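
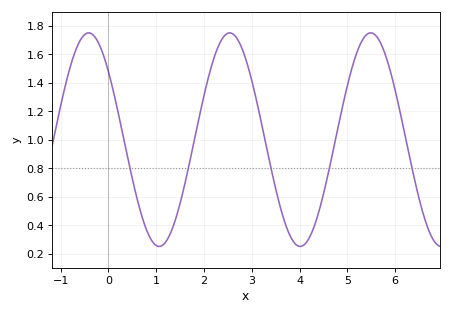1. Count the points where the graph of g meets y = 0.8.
5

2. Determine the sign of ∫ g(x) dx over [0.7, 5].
positive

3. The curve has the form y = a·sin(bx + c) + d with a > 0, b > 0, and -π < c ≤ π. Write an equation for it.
y = 0.75sin(2.1x + 2.5) + 1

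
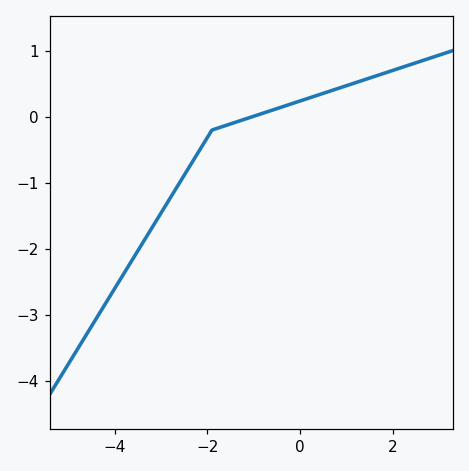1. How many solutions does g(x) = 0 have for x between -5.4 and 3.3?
1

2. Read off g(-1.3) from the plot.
-0.1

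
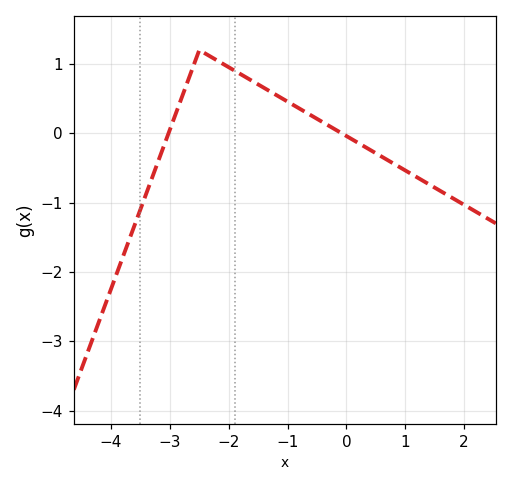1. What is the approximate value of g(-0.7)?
0.307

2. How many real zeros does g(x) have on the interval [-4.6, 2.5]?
2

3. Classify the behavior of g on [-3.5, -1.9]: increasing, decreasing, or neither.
neither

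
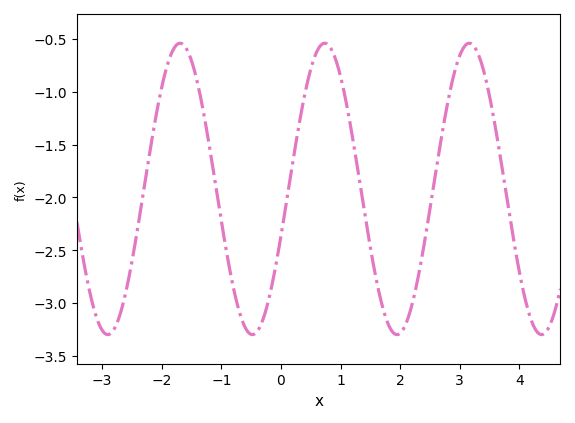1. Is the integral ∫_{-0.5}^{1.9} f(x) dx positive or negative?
negative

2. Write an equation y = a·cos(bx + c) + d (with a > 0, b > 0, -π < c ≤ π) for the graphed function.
y = 1.38cos(2.59x - 1.9) - 1.92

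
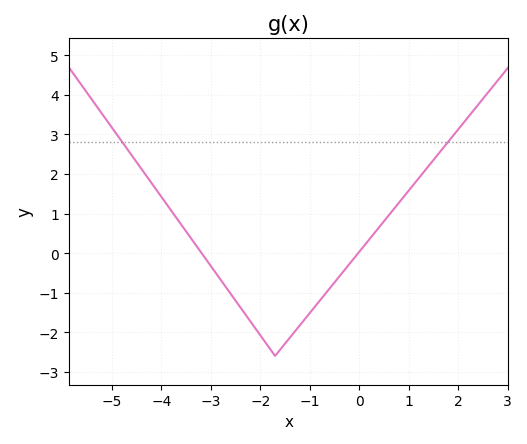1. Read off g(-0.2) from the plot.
-0.278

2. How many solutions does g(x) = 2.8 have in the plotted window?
2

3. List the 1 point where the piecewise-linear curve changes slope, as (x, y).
(-1.7, -2.6)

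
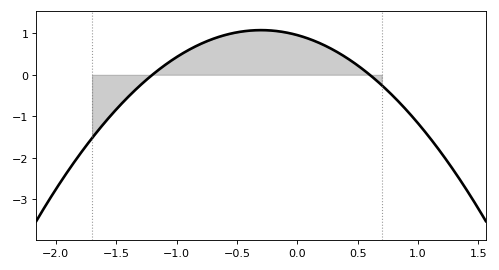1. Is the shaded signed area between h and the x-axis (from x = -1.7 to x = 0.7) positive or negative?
positive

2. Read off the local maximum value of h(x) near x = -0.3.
1.1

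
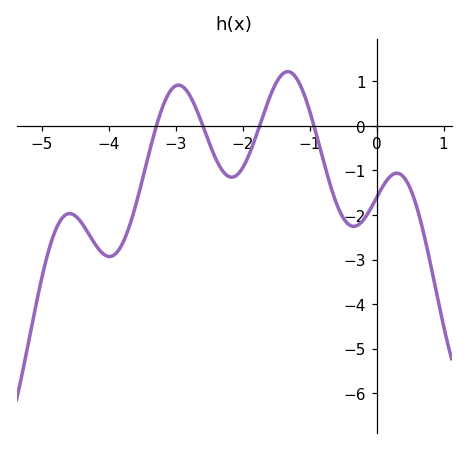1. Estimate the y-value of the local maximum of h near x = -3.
0.917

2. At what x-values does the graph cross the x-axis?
-3.29, -2.59, -1.75, -0.934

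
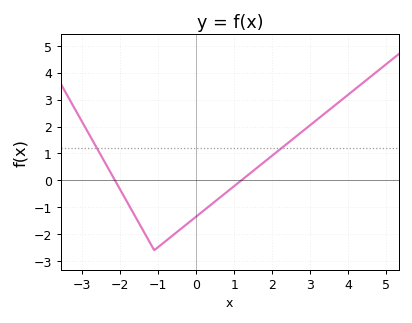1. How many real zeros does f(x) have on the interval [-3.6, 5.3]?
2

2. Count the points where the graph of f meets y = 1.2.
2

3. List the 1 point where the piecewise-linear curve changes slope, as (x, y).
(-1.1, -2.6)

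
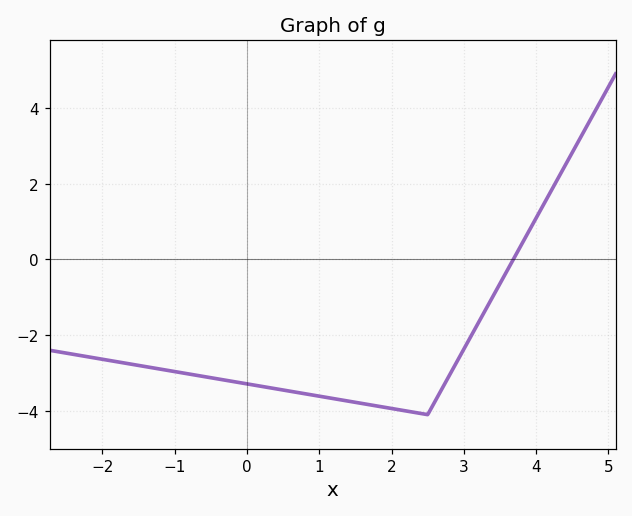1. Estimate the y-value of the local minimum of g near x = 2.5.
-4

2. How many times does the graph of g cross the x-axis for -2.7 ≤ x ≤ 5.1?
1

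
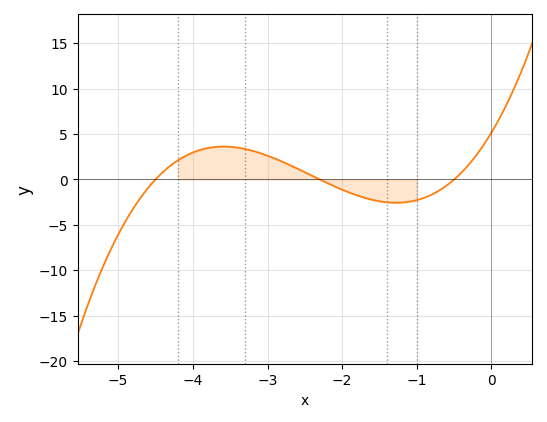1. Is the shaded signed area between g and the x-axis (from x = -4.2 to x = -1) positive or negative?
positive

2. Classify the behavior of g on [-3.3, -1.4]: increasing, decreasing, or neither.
decreasing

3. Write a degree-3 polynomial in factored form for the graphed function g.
y = 1(x + 4.5)(x + 2.3)(x + 0.5)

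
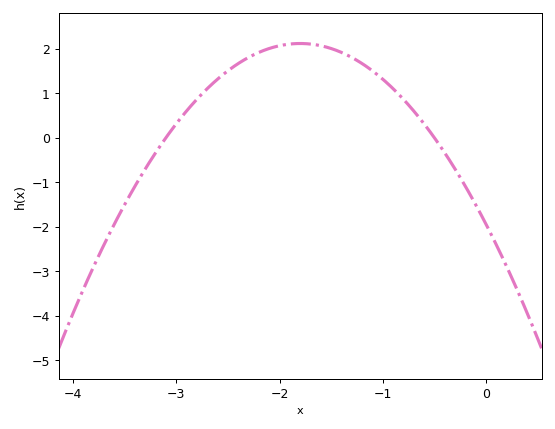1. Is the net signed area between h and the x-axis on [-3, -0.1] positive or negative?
positive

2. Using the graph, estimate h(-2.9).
0.6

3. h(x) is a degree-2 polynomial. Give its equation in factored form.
y = -1.25(x + 3.1)(x + 0.5)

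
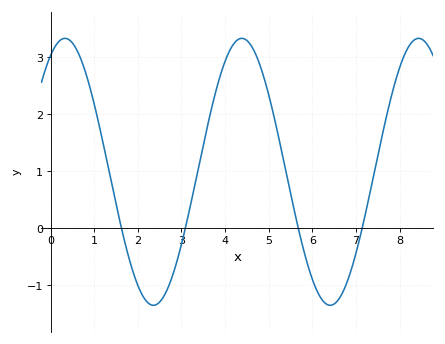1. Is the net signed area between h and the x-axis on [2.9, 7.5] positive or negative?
positive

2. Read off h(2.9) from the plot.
-0.569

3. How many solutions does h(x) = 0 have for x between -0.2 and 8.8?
4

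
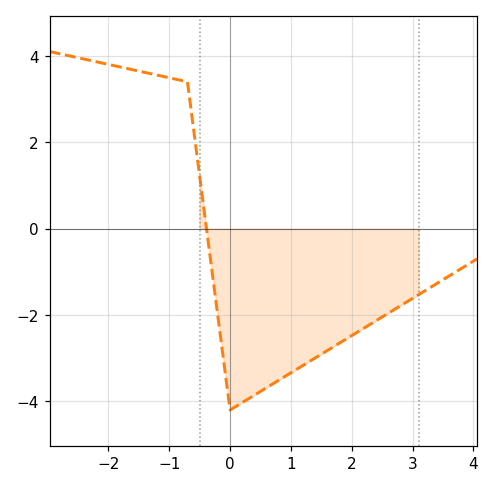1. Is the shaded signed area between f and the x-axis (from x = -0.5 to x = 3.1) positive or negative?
negative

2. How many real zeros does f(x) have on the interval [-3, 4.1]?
1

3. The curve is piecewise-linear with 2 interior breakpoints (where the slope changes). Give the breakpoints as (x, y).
(-0.7, 3.4); (0, -4.2)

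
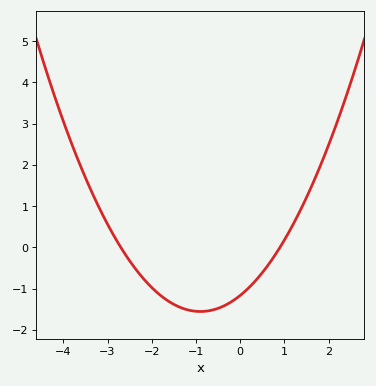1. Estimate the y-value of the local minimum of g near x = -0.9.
-1.6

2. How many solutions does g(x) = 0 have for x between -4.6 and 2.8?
2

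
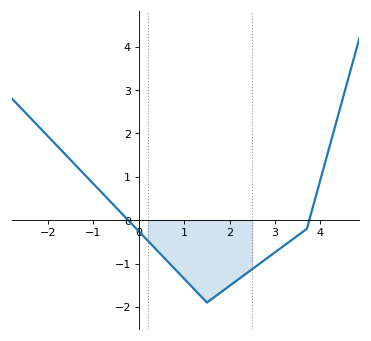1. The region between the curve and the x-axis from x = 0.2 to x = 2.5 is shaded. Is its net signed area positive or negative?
negative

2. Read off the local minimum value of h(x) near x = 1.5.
-1.9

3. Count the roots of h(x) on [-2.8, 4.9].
2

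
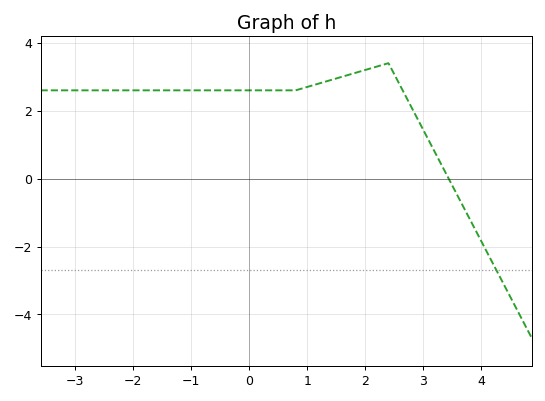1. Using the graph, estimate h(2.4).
3.4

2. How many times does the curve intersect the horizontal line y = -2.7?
1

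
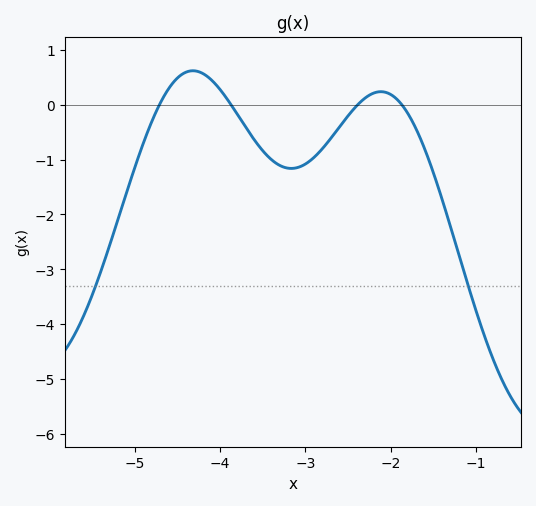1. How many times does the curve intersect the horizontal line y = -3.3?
2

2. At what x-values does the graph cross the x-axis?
-4.71, -3.87, -2.38, -1.87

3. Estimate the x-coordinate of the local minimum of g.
-3.16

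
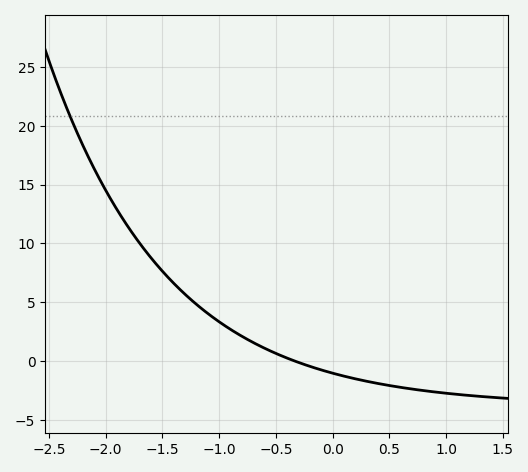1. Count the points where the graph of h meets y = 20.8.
1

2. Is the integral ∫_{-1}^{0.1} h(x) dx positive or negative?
positive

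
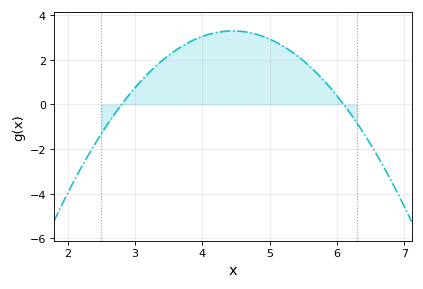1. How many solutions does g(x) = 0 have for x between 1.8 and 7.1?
2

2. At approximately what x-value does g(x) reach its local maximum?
4.4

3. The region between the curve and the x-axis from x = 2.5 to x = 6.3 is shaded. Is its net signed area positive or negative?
positive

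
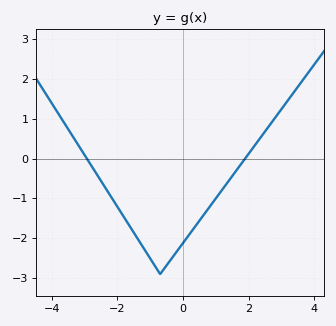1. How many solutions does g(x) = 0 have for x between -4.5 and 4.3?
2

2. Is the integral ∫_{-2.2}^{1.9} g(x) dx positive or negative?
negative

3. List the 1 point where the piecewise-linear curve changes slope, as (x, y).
(-0.7, -2.9)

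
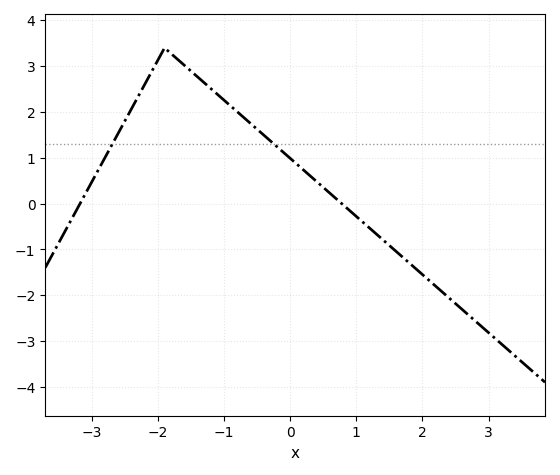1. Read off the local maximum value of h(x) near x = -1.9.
3.4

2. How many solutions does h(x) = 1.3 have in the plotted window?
2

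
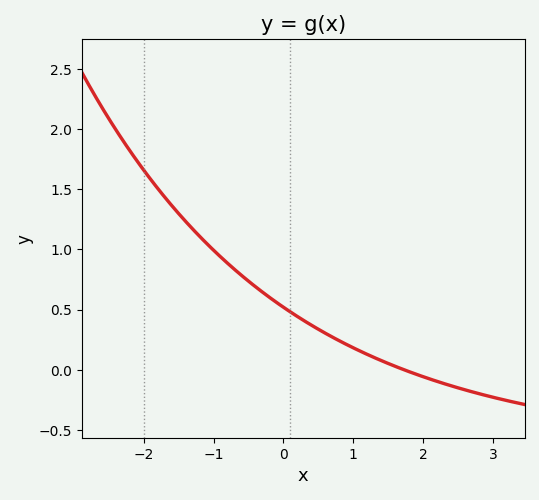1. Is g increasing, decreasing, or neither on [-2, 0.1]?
decreasing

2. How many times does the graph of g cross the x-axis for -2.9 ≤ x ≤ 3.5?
1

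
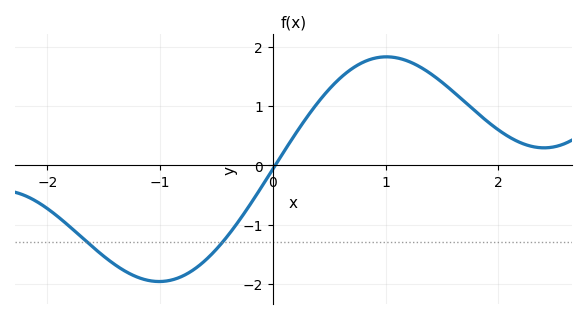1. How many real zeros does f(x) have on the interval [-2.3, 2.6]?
1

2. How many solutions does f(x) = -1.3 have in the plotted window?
2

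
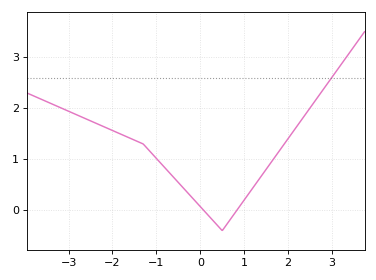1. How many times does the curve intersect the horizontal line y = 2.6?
1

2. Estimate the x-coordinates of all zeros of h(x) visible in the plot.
0.076, 0.832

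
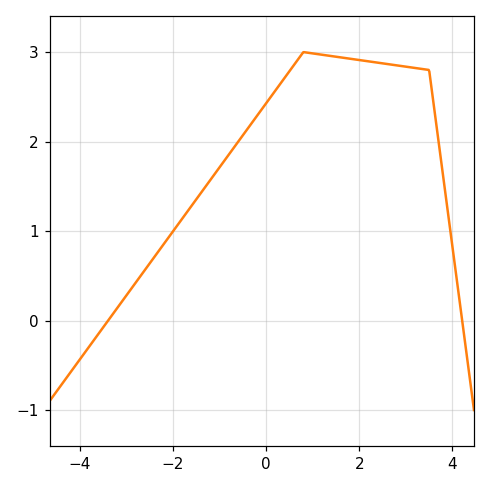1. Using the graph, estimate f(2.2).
2.9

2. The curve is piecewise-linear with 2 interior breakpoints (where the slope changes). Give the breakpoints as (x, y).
(0.8, 3); (3.5, 2.8)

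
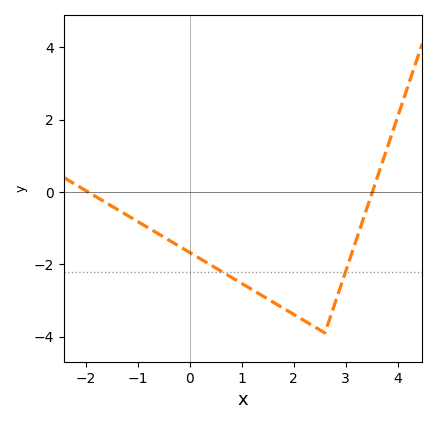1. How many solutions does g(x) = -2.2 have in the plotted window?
2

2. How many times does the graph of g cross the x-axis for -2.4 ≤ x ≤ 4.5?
2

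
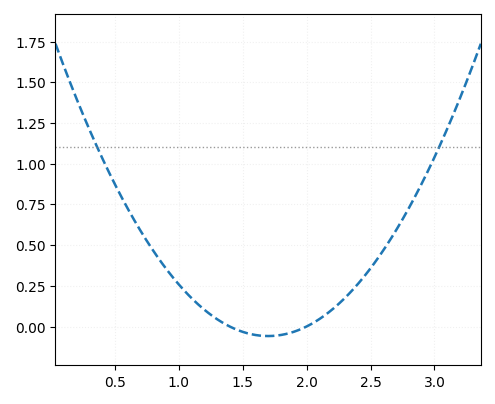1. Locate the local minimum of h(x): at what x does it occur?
1.7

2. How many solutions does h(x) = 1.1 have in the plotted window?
2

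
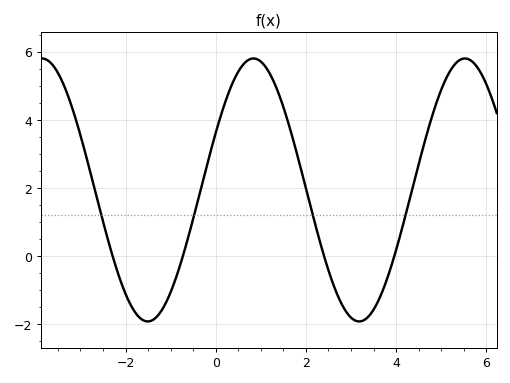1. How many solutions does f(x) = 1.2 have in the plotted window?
4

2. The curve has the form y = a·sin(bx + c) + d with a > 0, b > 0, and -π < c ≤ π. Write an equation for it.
y = 3.86sin(1.34x + 0.45) + 1.94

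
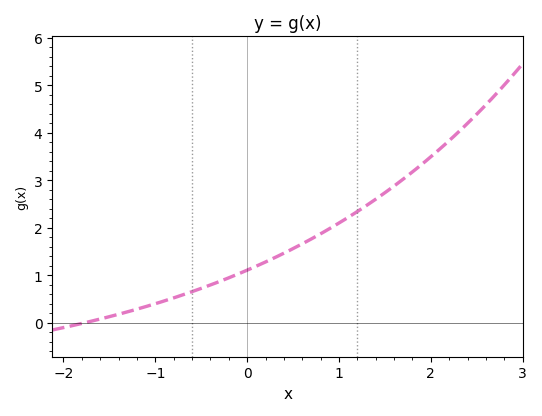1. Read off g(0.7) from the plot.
1.8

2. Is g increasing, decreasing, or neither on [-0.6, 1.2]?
increasing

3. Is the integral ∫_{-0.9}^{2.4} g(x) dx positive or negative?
positive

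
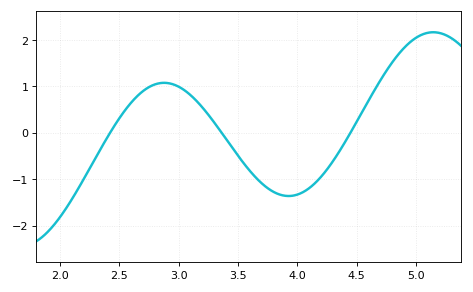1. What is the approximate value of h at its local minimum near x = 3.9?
-1.36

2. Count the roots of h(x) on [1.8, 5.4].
3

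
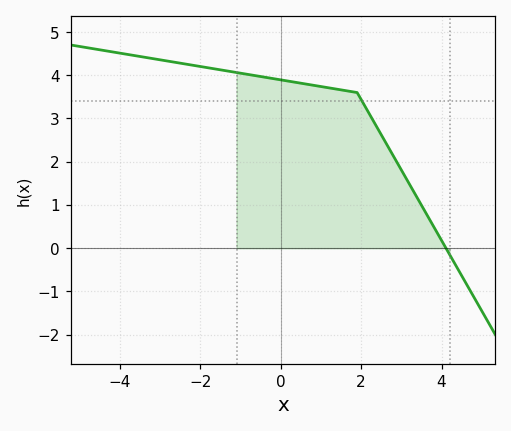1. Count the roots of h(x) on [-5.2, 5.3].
1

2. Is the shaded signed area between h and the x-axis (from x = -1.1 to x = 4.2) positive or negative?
positive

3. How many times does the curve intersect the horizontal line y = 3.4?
1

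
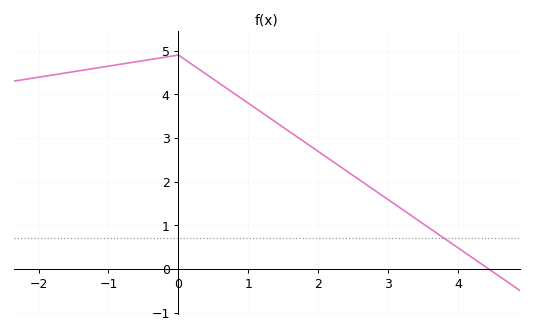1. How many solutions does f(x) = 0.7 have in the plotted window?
1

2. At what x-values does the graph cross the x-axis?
4.43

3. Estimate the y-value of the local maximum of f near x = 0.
4.9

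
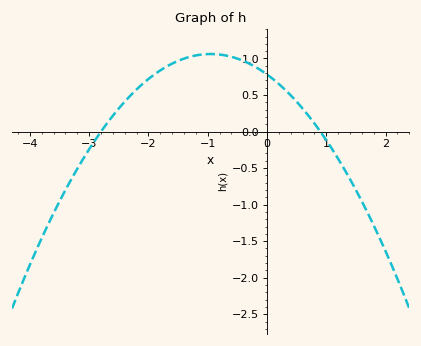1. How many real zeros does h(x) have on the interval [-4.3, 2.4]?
2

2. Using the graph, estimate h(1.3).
-0.508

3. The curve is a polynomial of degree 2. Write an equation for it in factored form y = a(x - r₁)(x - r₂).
y = -0.31(x + 2.8)(x - 0.9)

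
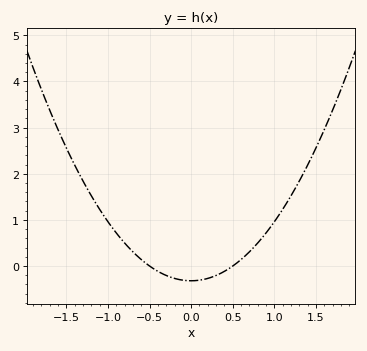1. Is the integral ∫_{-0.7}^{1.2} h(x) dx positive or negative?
positive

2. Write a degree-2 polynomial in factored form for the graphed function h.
y = 1.28(x + 0.5)(x - 0.5)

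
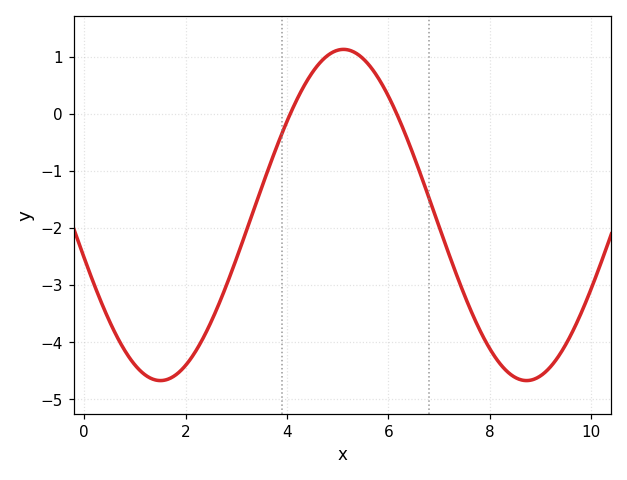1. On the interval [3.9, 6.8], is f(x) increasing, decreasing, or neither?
neither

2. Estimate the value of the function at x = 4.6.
0.843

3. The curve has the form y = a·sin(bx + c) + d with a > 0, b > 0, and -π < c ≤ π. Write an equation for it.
y = 2.9sin(0.87x - 2.88) - 1.77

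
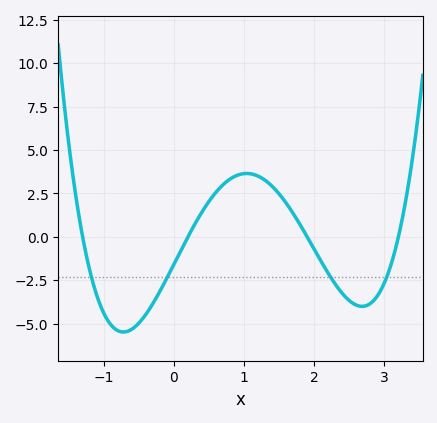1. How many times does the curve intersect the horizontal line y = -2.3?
4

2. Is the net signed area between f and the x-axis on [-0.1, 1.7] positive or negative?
positive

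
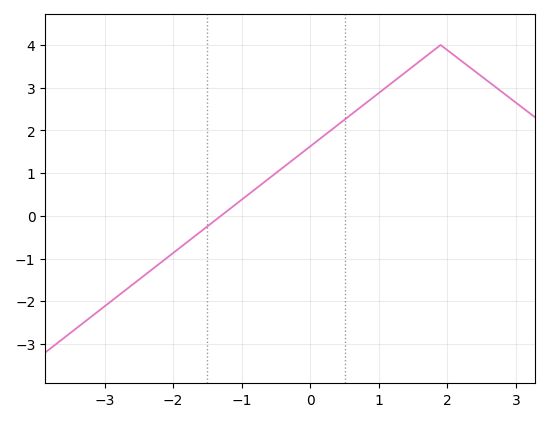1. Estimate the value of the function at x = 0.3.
2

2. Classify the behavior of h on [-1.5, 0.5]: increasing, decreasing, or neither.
increasing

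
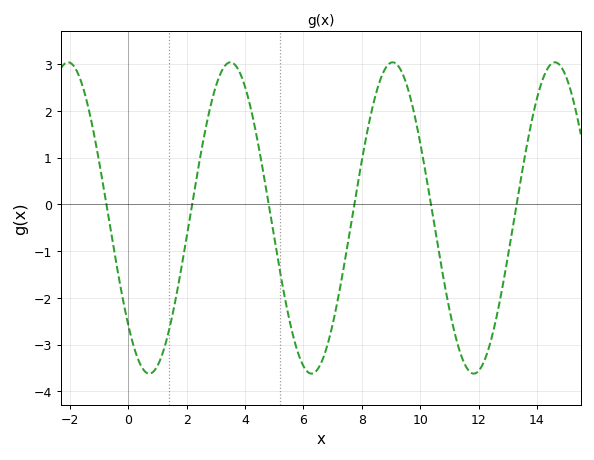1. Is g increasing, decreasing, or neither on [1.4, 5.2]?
neither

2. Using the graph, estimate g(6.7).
-3.25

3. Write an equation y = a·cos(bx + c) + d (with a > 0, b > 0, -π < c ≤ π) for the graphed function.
y = 3.33cos(1.13x + 2.33) - 0.29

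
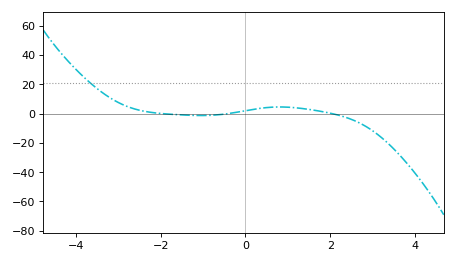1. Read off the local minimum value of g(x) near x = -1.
-2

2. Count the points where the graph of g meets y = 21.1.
1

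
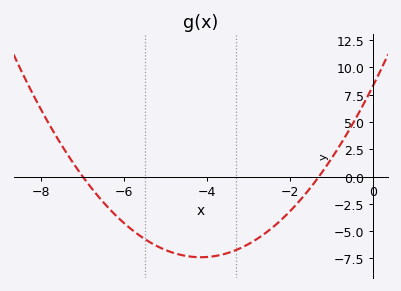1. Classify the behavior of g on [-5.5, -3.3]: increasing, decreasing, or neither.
neither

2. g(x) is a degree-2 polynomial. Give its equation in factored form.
y = 0.91(x + 7)(x + 1.3)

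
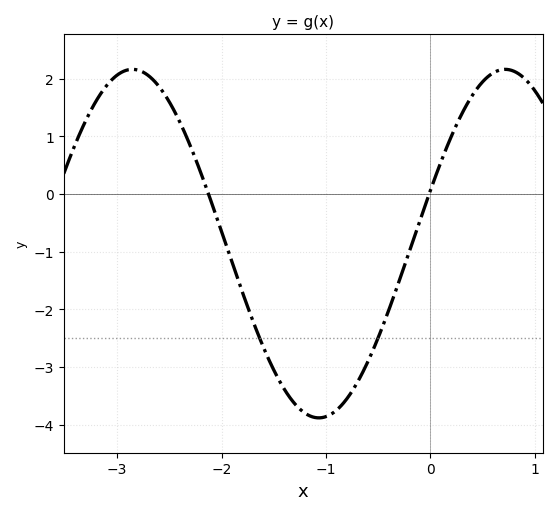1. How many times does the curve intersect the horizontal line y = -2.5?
2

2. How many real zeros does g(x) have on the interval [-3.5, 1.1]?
2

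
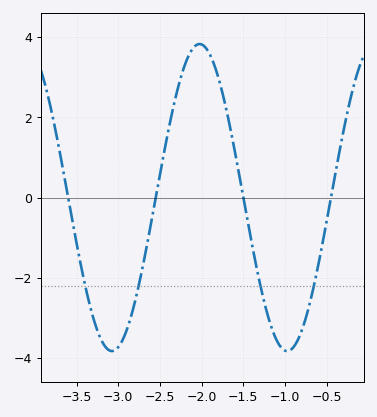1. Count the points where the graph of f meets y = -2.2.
4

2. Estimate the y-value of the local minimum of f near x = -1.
-3.83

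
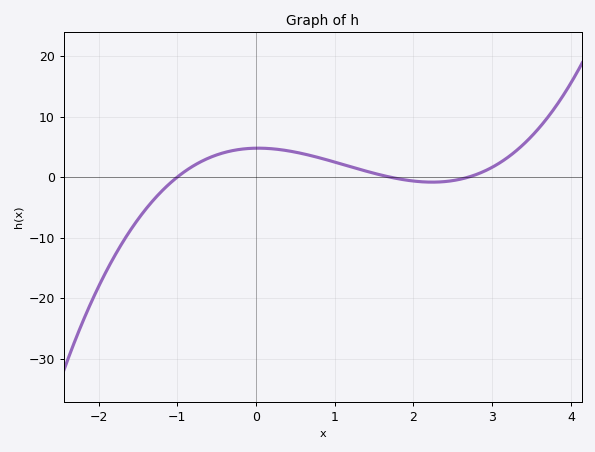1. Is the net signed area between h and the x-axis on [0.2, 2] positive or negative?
positive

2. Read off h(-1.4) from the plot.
-5.29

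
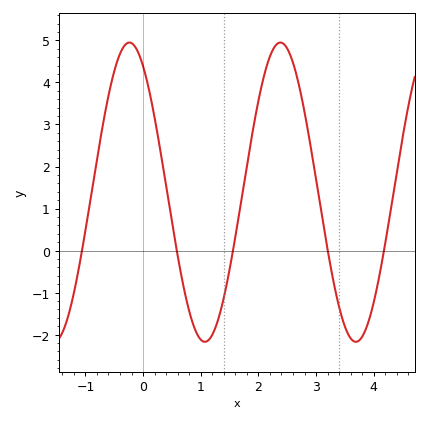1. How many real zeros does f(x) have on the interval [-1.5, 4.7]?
5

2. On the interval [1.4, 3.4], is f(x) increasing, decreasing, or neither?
neither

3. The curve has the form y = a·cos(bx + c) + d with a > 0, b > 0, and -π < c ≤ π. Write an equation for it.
y = 3.56cos(2.4x + 0.57) + 1.39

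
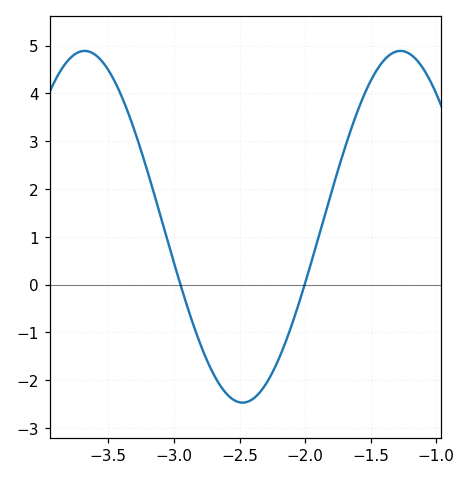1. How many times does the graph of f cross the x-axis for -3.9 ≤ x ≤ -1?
2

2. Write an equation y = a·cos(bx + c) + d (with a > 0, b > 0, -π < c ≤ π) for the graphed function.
y = 3.68cos(2.6x - 3) + 1.21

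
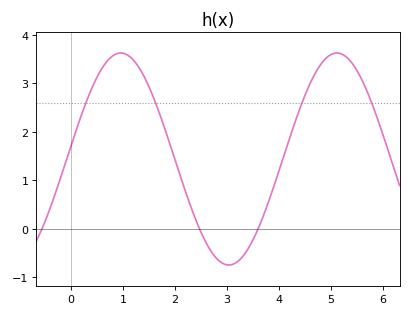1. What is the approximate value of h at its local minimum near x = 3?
-0.75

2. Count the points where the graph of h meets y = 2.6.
4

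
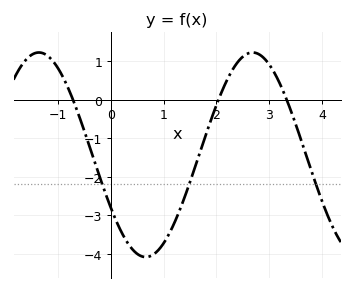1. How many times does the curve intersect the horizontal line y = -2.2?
3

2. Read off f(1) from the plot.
-3.73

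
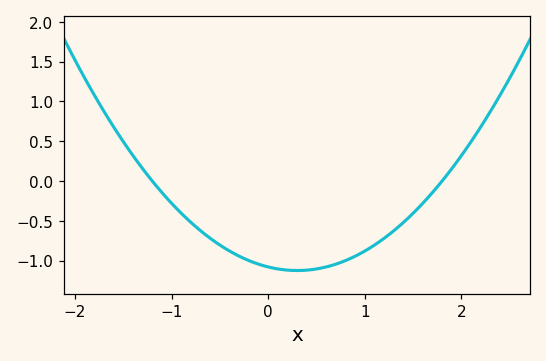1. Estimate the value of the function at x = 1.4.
-0.5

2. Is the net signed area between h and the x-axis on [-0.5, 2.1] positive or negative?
negative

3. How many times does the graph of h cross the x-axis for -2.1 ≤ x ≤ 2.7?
2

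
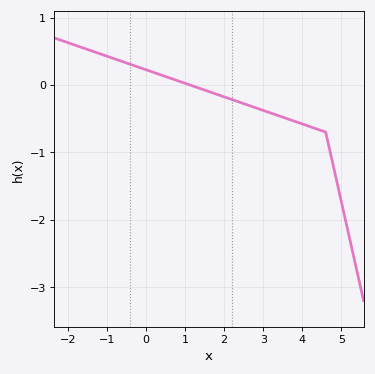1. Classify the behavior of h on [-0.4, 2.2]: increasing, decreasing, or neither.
decreasing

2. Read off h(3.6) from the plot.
-0.499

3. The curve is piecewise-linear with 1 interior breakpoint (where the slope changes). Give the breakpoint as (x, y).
(4.6, -0.7)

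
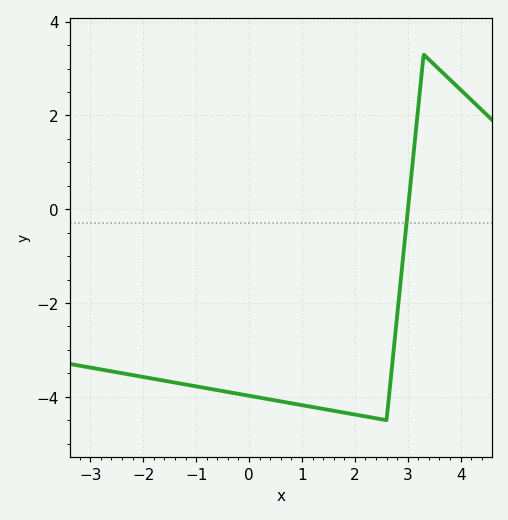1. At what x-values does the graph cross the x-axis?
3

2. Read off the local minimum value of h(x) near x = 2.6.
-4.5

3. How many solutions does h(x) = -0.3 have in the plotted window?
1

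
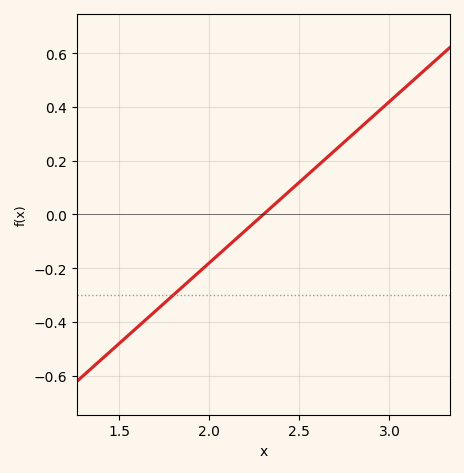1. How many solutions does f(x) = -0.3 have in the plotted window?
1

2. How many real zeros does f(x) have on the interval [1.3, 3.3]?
1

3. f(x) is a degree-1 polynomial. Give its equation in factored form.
y = 0.6(x - 2.3)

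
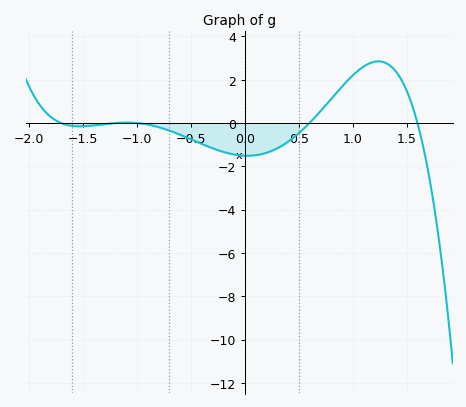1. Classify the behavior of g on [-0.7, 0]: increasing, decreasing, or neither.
decreasing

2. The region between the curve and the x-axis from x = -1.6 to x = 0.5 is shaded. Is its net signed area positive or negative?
negative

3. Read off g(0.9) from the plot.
1.6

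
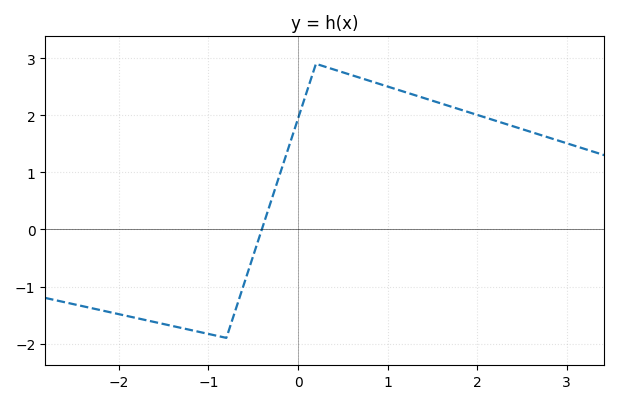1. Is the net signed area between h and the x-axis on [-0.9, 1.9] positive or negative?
positive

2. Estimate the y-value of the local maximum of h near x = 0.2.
2.9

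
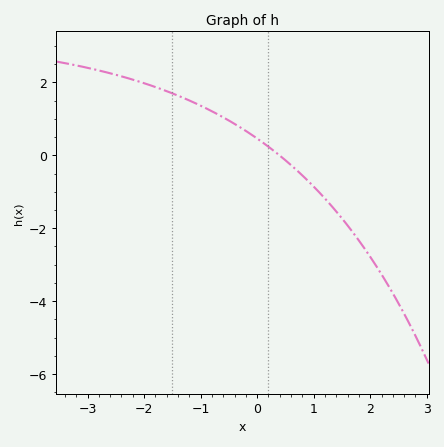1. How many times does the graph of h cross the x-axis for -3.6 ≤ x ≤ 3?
1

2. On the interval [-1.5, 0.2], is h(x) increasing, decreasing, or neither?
decreasing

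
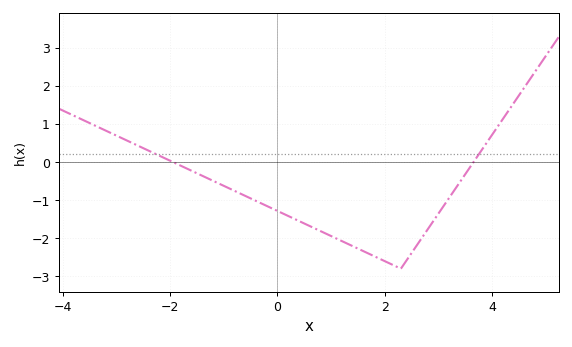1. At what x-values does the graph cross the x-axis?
-2, 3.6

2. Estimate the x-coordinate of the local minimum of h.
2.2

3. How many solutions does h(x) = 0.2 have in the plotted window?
2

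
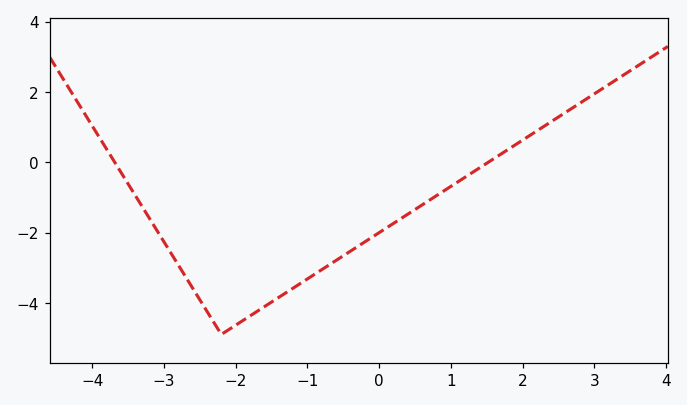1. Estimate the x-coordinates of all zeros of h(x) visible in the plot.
-3.68, 1.52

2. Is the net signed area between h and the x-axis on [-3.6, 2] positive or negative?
negative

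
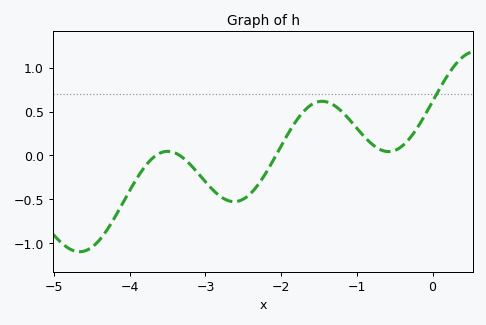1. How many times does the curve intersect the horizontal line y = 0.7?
1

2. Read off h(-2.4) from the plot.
-0.45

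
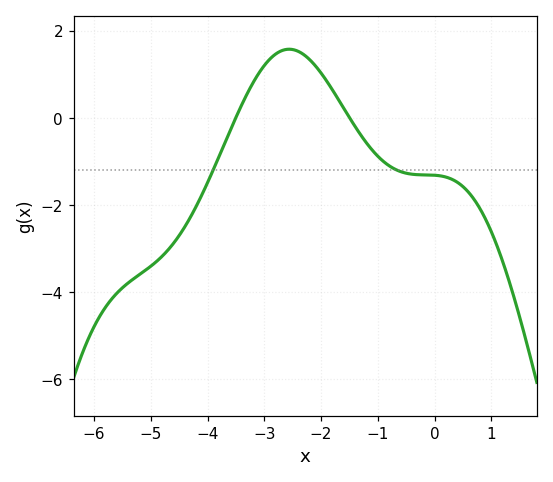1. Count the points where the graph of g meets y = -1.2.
2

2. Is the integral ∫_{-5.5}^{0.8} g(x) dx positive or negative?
negative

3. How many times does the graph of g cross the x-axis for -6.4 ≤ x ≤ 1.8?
2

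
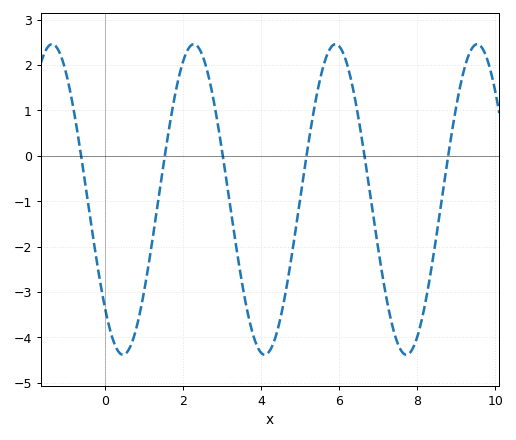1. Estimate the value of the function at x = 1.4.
-0.8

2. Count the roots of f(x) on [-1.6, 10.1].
6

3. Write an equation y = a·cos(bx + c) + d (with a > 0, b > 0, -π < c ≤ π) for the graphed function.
y = 3.42cos(1.7x + 2.3) - 0.96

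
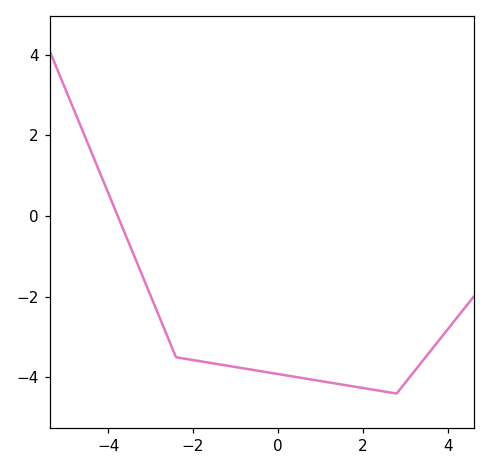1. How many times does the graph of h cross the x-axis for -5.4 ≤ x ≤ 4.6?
1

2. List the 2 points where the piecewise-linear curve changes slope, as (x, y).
(-2.4, -3.5); (2.8, -4.4)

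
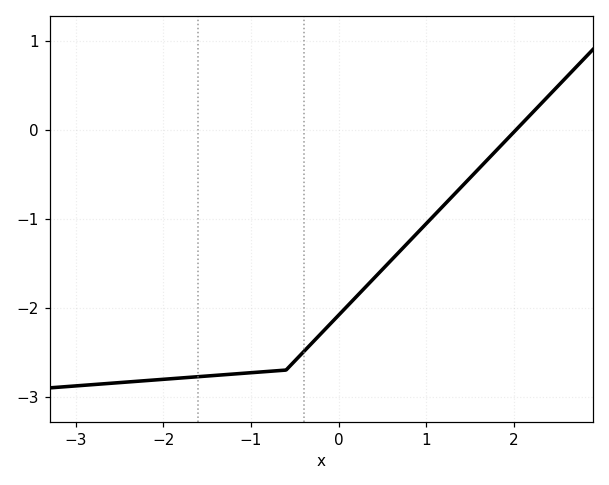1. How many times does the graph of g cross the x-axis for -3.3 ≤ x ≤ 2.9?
1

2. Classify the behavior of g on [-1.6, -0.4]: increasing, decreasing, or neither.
increasing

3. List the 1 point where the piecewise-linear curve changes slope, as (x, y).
(-0.6, -2.7)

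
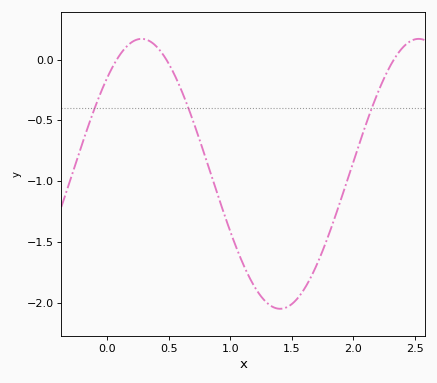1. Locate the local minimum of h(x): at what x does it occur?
1.4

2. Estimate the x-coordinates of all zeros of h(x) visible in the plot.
0.079, 0.481, 2.33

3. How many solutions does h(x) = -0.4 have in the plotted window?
3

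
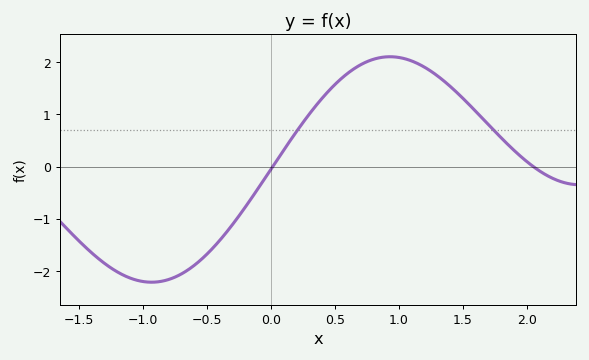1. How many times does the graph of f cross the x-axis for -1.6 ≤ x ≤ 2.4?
2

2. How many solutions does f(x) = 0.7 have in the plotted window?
2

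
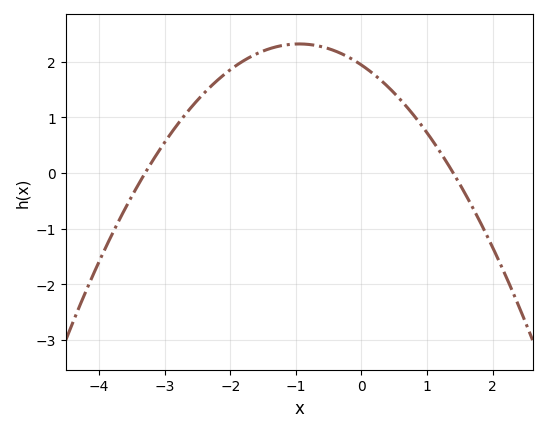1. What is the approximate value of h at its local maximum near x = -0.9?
2.32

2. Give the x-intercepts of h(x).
-3.3, 1.4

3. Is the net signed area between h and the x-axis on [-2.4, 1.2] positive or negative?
positive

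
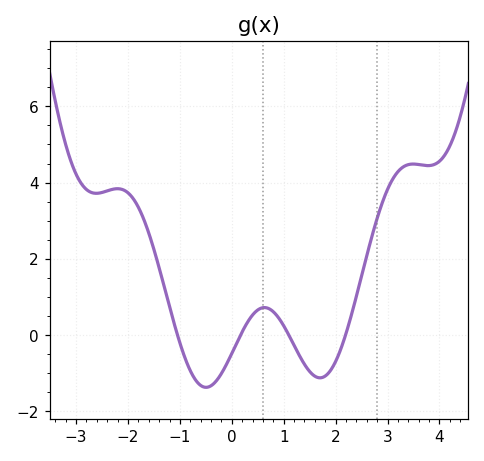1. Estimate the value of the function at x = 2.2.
0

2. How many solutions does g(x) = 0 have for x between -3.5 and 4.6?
4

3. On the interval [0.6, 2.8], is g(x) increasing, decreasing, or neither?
neither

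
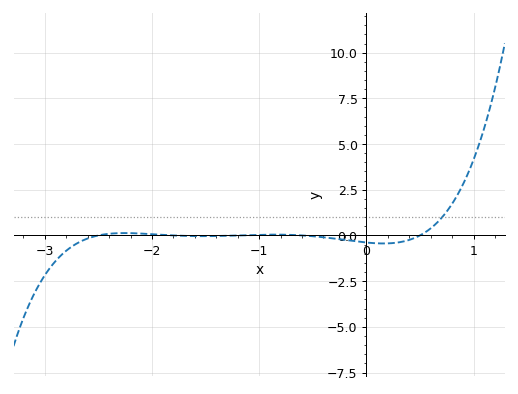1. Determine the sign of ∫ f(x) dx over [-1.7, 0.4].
negative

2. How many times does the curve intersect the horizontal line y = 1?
1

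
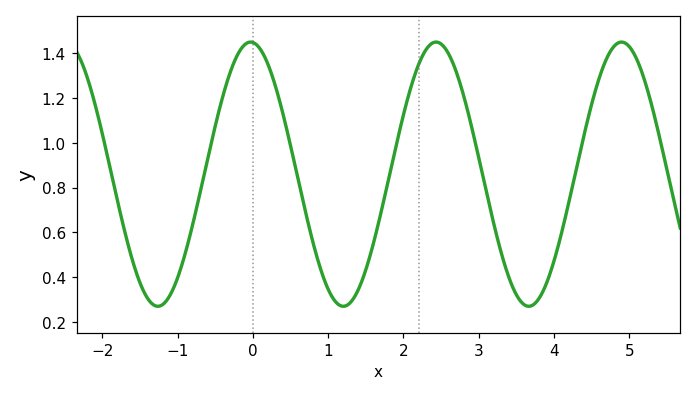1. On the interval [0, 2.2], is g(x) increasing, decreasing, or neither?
neither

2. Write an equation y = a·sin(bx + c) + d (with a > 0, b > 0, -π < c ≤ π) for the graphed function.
y = 0.59sin(2.55x + 1.65) + 0.86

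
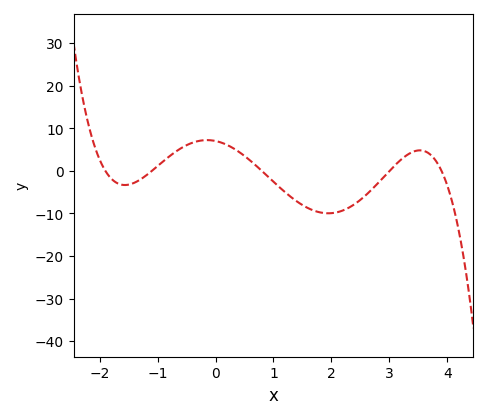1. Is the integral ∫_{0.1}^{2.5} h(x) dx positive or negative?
negative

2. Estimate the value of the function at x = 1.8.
-10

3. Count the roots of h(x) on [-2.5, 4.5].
5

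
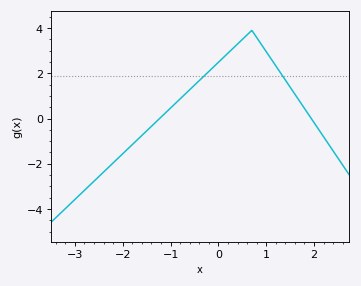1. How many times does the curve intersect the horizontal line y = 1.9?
2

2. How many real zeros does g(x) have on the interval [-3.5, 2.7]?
2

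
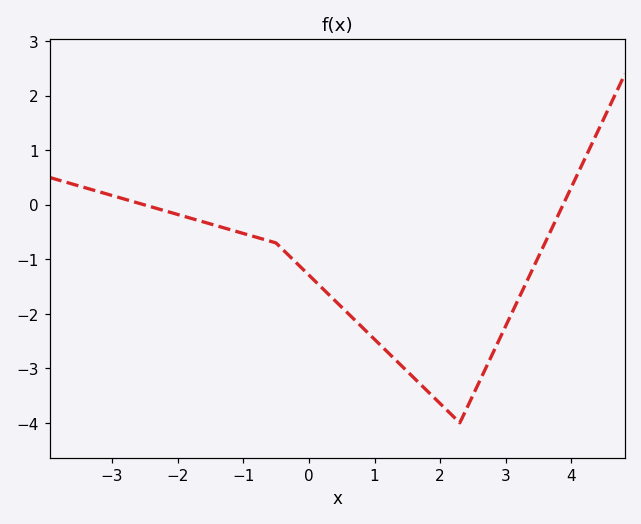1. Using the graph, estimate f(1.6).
-3.17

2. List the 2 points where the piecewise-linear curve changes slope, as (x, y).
(-0.5, -0.7); (2.3, -4)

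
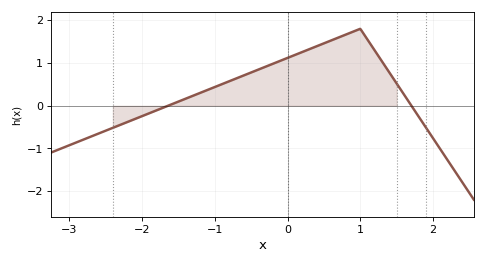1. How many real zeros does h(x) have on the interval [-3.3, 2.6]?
2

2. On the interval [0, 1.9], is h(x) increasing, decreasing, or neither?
neither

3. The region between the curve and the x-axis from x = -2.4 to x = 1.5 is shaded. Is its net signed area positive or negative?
positive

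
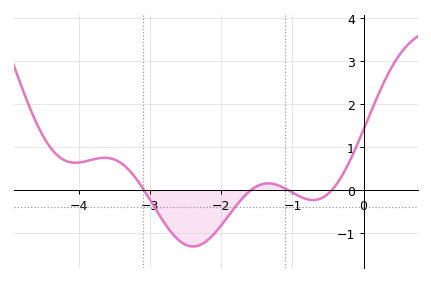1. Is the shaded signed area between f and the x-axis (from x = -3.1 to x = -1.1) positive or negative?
negative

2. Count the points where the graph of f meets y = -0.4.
2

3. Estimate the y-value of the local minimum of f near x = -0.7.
-0.2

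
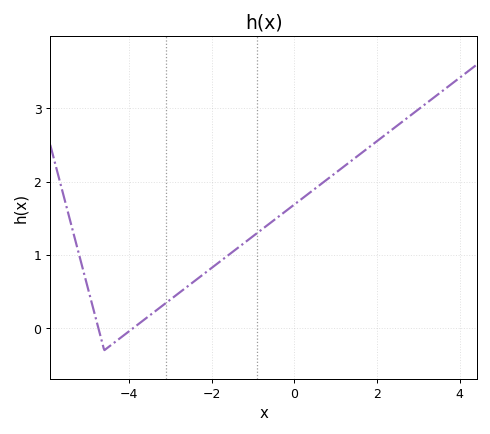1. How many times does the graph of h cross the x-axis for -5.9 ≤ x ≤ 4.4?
2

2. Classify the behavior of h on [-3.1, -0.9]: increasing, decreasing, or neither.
increasing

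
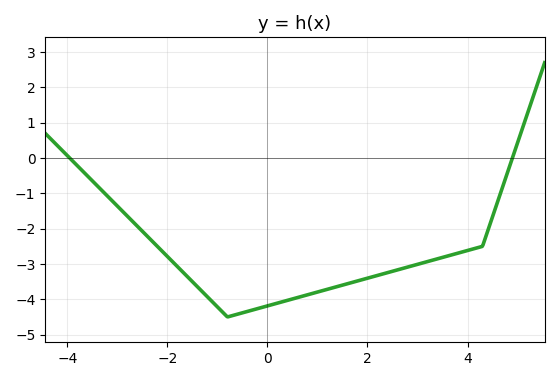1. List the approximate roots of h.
-3.95, 4.9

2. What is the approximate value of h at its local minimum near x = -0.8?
-4.5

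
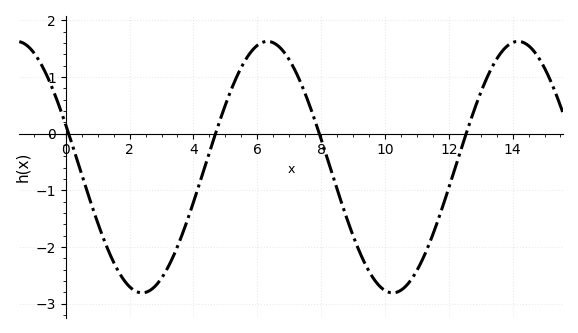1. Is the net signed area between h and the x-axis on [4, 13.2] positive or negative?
negative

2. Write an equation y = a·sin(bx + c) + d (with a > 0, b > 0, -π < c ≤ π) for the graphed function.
y = 2.22sin(0.8x + 2.8) - 0.59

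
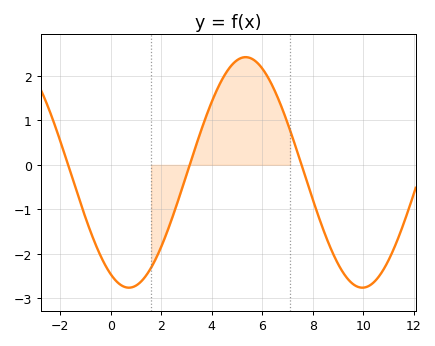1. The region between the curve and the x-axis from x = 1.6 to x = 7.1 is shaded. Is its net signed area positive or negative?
positive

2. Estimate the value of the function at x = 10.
-2.8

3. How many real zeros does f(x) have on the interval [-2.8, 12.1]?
3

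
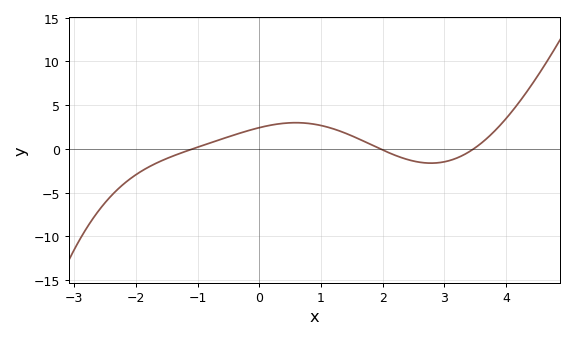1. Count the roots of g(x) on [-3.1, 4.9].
3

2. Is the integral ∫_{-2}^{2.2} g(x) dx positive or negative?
positive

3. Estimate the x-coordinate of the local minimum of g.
2.8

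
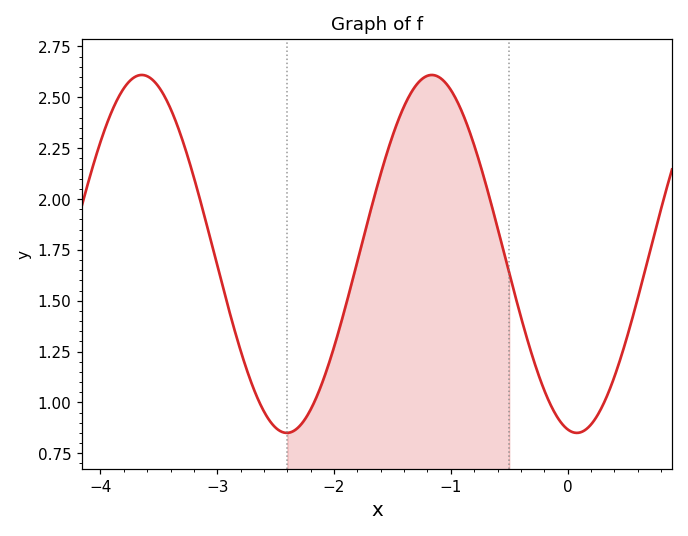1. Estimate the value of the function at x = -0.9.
2.42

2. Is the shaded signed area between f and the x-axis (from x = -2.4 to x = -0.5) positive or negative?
positive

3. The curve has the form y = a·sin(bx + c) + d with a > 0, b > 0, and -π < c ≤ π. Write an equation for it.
y = 0.88sin(2.53x - 1.77) + 1.73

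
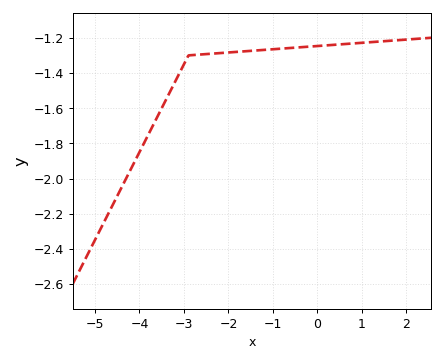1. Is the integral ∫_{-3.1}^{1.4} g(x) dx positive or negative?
negative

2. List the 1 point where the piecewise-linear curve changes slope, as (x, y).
(-2.9, -1.3)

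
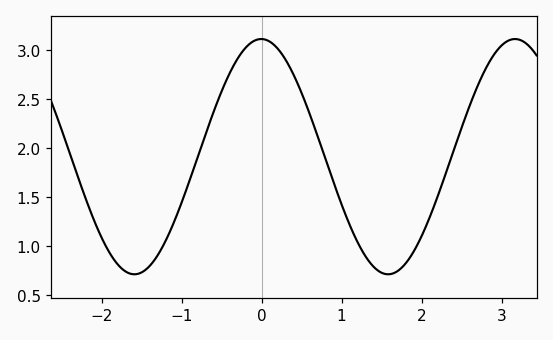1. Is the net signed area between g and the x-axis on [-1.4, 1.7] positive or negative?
positive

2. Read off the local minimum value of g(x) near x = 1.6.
0.7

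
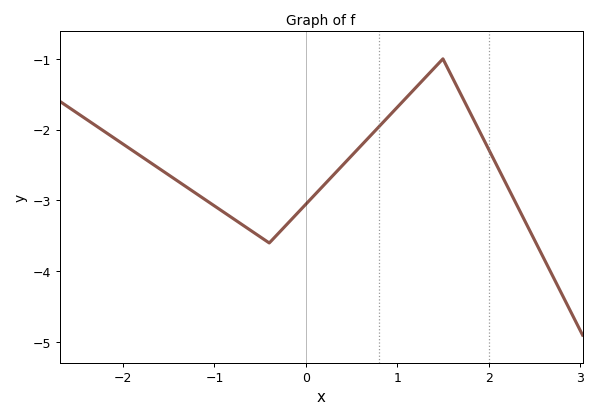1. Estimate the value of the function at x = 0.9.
-1.82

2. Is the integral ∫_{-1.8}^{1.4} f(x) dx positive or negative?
negative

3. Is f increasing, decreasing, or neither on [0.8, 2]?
neither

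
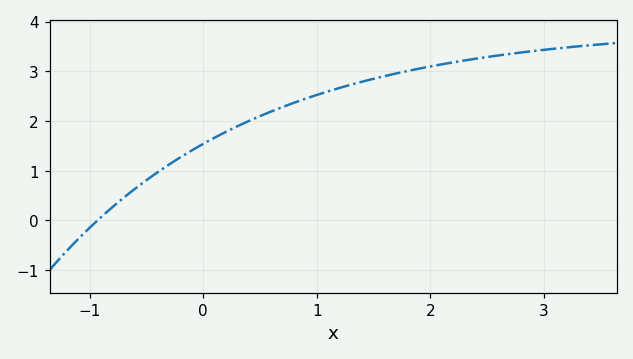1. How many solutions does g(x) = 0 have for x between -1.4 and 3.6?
1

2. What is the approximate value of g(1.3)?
2.7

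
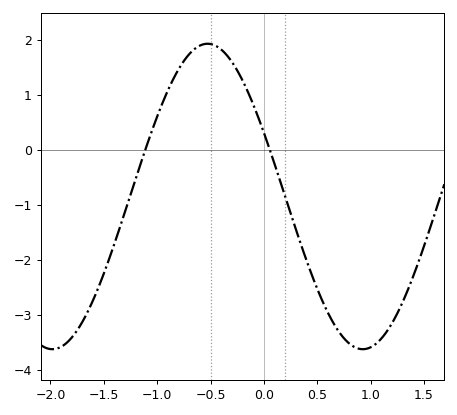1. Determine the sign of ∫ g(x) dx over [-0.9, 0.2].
positive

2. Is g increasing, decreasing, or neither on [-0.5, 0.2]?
decreasing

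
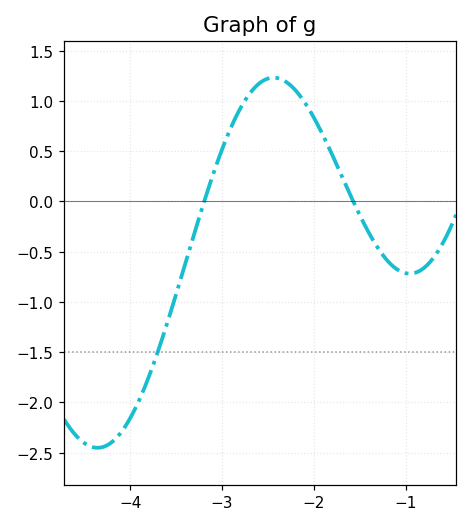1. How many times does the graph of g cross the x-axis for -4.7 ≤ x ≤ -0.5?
2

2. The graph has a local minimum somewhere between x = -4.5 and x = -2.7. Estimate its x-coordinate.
-4.4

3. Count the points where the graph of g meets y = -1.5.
1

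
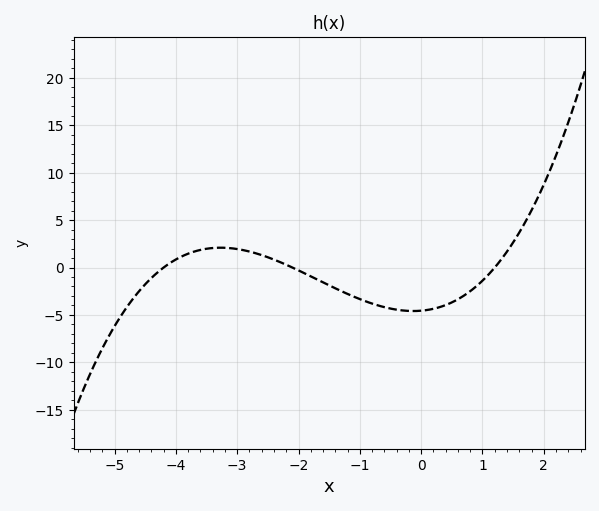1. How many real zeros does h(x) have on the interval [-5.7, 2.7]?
3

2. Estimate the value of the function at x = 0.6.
-3.34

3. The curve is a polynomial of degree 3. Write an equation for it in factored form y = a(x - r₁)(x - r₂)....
y = 0.43(x + 4.2)(x + 2.1)(x - 1.2)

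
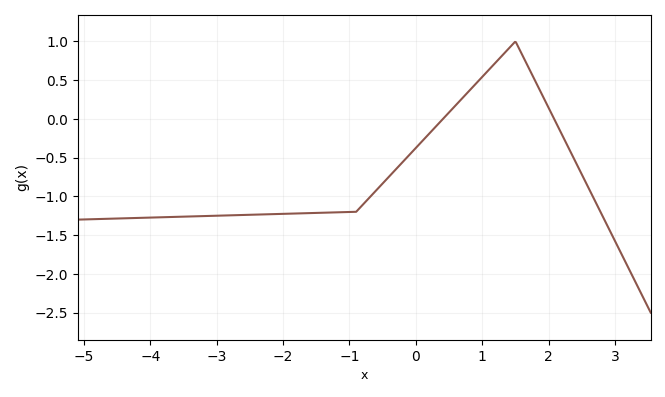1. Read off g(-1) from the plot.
-1.2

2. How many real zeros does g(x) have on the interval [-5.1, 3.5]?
2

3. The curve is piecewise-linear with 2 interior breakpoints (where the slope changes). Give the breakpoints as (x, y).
(-0.9, -1.2); (1.5, 1)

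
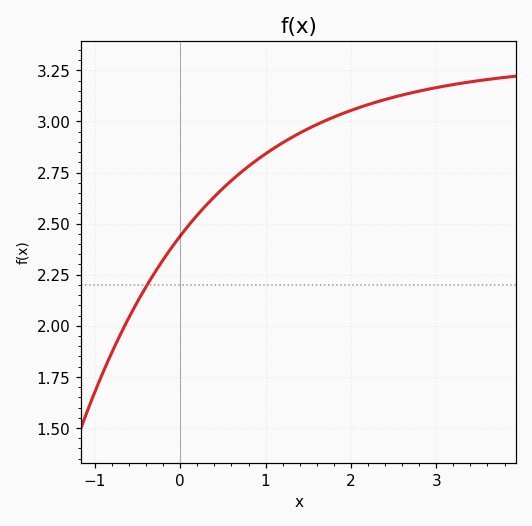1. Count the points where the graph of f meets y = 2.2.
1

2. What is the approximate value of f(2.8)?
3.14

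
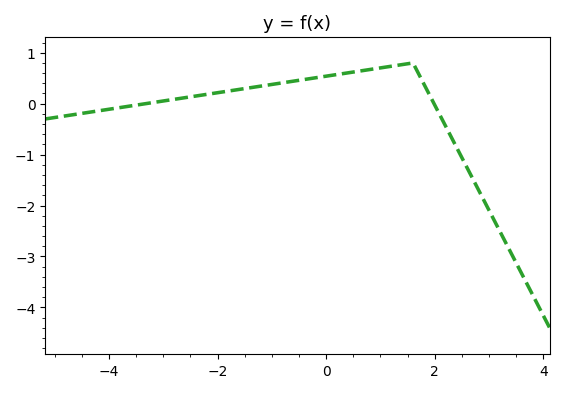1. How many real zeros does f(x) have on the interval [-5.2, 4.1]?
2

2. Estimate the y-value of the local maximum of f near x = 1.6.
0.8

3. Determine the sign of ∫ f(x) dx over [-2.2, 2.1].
positive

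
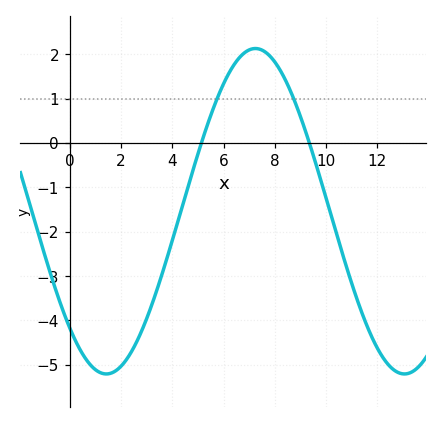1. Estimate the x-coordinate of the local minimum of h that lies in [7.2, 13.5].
13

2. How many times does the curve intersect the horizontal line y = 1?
2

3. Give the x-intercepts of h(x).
5.2, 9.4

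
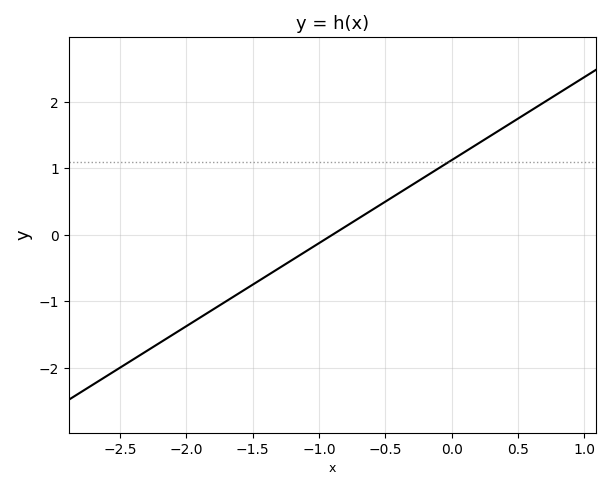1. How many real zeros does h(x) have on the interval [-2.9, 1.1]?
1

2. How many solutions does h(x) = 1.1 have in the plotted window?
1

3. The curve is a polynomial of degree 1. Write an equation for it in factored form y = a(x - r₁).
y = 1.25(x + 0.9)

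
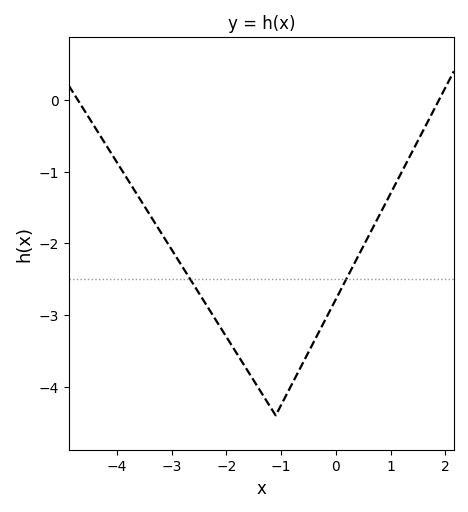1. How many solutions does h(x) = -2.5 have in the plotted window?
2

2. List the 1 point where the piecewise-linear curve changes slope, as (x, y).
(-1.1, -4.4)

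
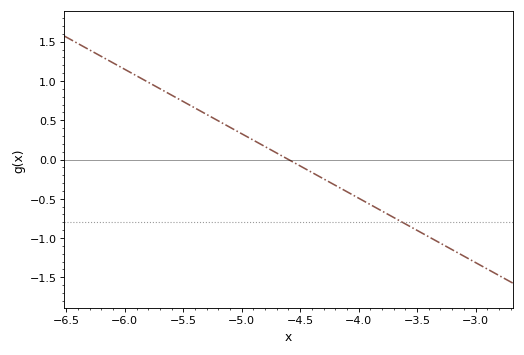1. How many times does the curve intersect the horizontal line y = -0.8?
1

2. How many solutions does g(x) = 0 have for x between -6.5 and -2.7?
1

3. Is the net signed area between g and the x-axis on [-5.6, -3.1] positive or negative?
negative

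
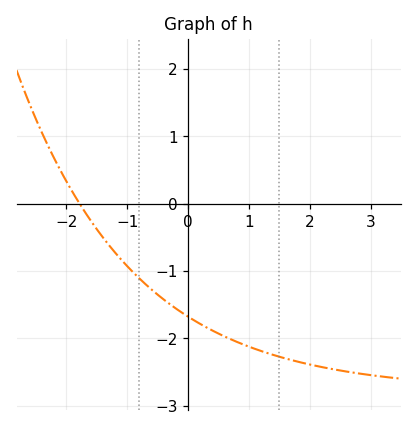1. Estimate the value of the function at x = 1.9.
-2.37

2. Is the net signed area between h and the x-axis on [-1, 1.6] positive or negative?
negative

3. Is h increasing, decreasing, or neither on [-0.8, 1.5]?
decreasing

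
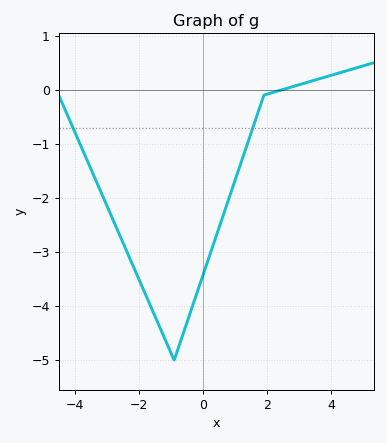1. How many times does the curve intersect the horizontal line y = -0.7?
2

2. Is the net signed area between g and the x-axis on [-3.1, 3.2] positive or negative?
negative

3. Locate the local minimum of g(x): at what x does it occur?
-0.8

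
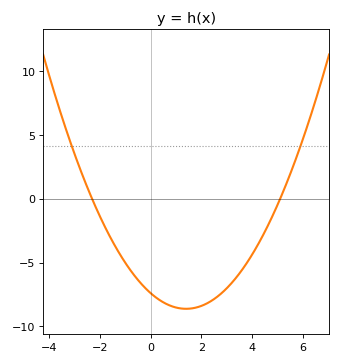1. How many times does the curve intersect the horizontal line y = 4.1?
2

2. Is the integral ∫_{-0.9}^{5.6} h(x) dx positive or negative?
negative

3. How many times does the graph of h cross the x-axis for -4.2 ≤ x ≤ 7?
2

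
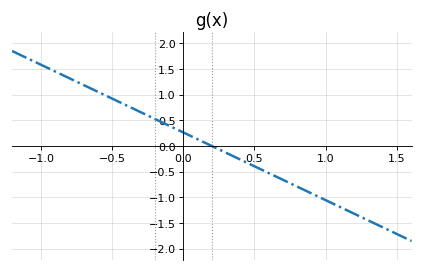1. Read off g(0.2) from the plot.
0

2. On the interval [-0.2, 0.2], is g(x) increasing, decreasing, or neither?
decreasing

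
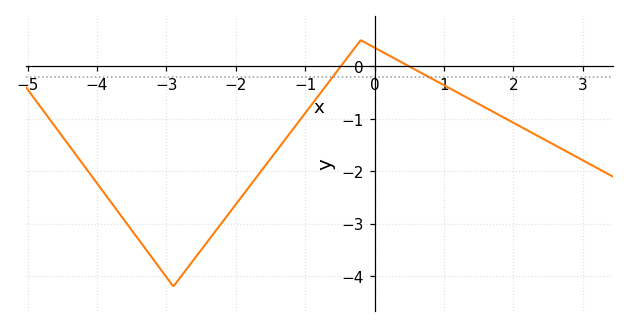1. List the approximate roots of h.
-0.487, 0.498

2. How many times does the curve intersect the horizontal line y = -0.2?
2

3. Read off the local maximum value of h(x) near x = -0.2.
0.5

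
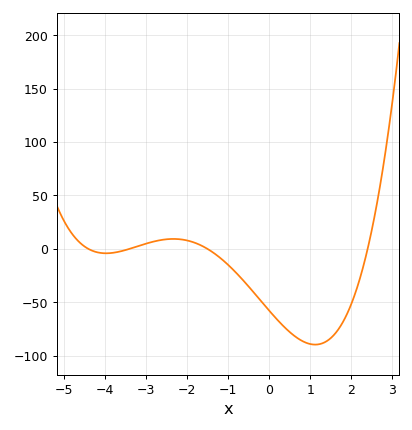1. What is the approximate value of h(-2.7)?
7.79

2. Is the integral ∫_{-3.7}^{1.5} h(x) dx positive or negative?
negative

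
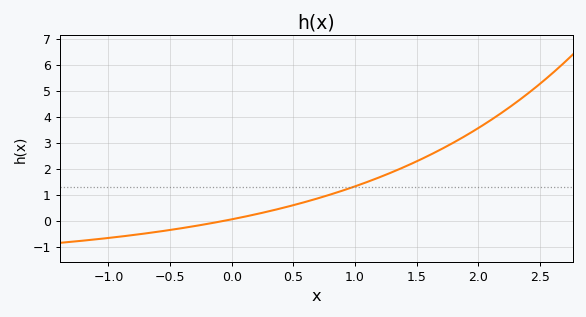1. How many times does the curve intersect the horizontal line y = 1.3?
1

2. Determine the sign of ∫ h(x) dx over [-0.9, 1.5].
positive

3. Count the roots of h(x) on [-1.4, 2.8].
1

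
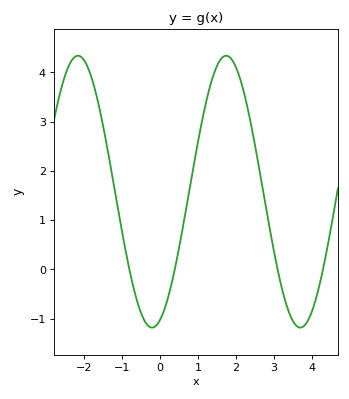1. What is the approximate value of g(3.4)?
-0.871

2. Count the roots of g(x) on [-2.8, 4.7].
4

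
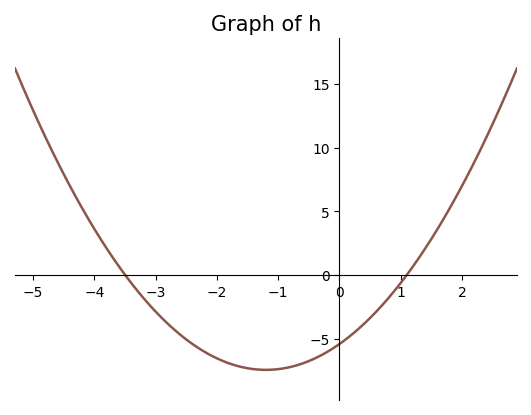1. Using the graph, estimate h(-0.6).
-6.95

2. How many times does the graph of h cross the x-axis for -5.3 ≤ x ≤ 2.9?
2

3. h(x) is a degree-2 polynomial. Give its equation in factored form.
y = 1.41(x + 3.5)(x - 1.1)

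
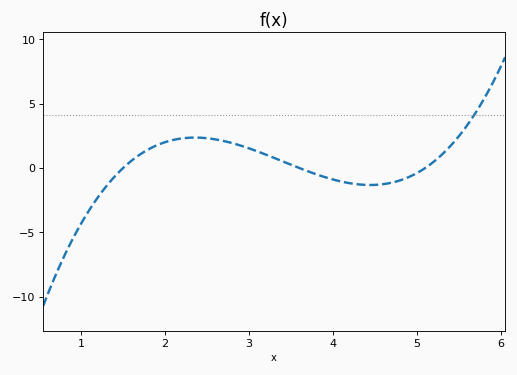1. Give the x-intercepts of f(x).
1.5, 3.6, 5.1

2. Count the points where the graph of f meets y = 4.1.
1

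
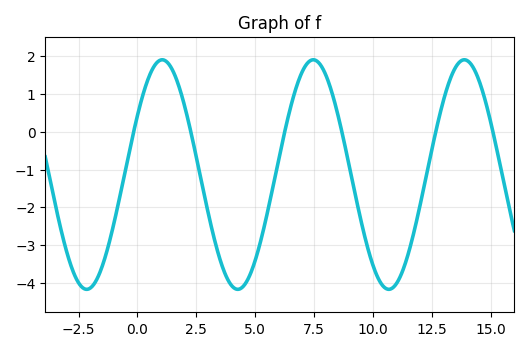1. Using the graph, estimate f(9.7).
-2.9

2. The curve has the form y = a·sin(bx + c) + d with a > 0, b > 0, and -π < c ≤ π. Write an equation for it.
y = 3.04sin(0.98x + 0.54) - 1.13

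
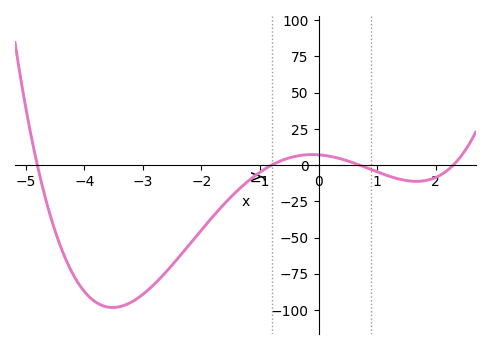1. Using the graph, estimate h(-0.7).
1.98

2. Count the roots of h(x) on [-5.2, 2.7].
4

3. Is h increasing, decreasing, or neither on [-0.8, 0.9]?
neither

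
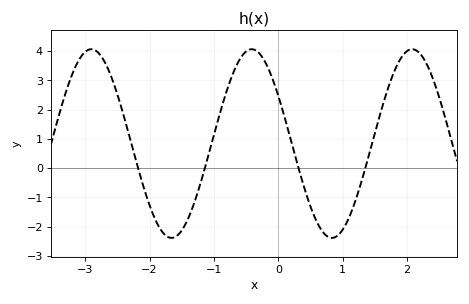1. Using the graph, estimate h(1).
-2.1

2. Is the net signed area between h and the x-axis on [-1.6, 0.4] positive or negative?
positive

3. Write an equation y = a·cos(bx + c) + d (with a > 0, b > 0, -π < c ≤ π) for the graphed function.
y = 3.22cos(2.5x + 1) + 0.84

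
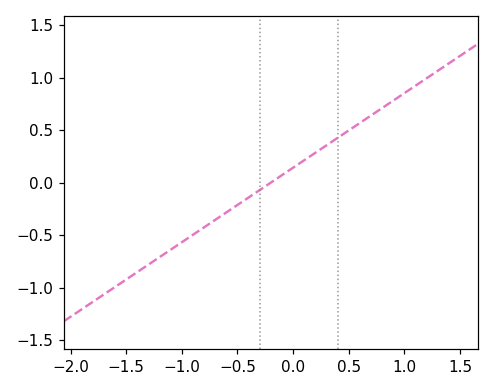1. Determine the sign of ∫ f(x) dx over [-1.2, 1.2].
positive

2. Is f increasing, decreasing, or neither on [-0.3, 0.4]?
increasing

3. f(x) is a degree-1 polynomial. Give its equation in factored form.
y = 0.71(x + 0.2)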